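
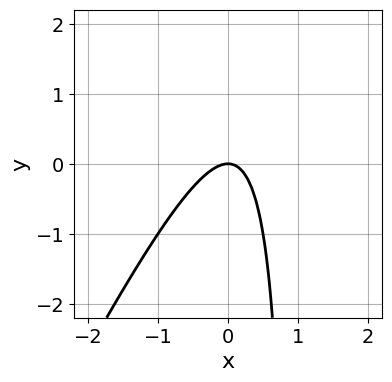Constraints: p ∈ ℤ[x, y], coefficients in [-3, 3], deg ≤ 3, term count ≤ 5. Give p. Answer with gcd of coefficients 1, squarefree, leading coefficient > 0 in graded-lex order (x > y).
1. Degree: no degree-1 curve has this shape, so deg p = 2.
2. Observable constraints: it meets the y-axis at y = 0 (among the integer gridlines); it crosses the x-axis at the gridline x = 0.
3. Solving for integer coefficients yields p as stated.

2*x^2 - x*y + y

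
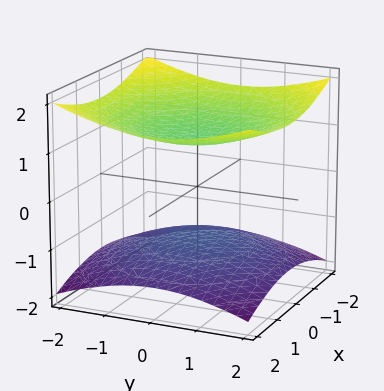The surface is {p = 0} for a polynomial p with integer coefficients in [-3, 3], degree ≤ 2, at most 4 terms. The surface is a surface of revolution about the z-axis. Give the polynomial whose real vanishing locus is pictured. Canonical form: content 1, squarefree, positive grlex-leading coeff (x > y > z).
x^2 + y^2 - 3*z^2 + 3

(a) I count 2 distinct pieces. They look like related sheets of one shape, so recover p as a whole.
(b) deg p = 2. The shape is more complex than any degree-1 surface.
(c) Symmetries: rotational symmetry about the z-axis ⇒ p depends on x, y only through x² + y².
(d) Observable constraints: it misses every integer gridline on the x-axis; no y-intercept at any integer in the box; the z-axis gridline crossings are at z ∈ {-1, 1}.
(e) Putting this together gives p.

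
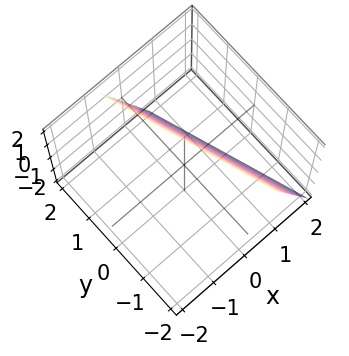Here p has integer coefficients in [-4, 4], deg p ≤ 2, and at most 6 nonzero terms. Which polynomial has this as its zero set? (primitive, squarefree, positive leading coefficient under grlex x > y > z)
3*x + y + z - 2

(a) Degree: the surface is flat (a plane), so deg p = 1.
(b) From the visible intercepts: one z-axis crossing is at z = 2; one y-axis crossing is at y = 2.
(c) Matching integer coefficients to the picture gives p.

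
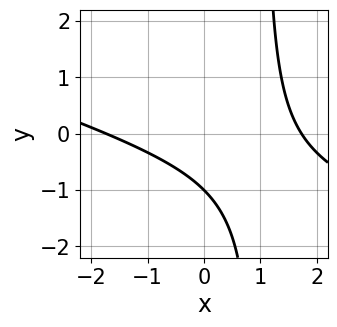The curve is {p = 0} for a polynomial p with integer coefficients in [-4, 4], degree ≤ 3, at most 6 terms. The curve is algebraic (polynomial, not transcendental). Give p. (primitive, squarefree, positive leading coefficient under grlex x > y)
First, degree: the shape is more complex than any degree-1 curve, so deg p = 2.
Then, observable constraints: it meets the y-axis at y = -1 (among the integer gridlines).
Finally, together with the visible shape, these determine p as stated.

x^2 + 3*x*y - 3*y - 3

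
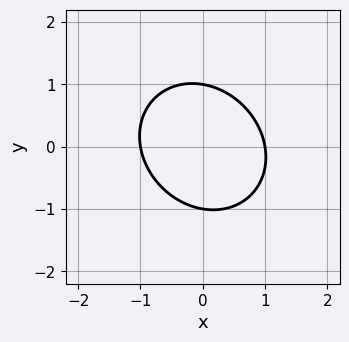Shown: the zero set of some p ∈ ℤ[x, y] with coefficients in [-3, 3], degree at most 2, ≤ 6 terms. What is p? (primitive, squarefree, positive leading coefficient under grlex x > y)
3*x^2 + x*y + 3*y^2 - 3

deg p = 2. The shape is more complex than any degree-1 curve.
Against the integer gridlines: among the integer gridlines, it crosses the x-axis at x ∈ {-1, 1}; among the integer gridlines, it crosses the y-axis at y ∈ {-1, 1}.
Assembling these constraints gives the stated polynomial.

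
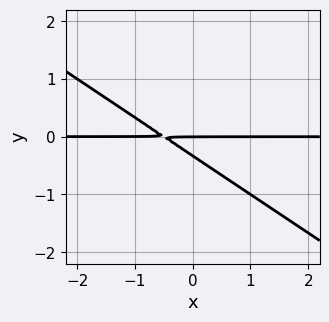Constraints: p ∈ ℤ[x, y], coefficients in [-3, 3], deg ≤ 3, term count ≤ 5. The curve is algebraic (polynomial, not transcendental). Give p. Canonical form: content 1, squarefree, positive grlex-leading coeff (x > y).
1. deg p = 2.
2. From the visible intercepts: the visible x-axis segment lies entirely on the curve; it crosses the y-axis at the gridline y = 0.
3. Assembling these constraints gives the stated polynomial.

2*x*y + 3*y^2 + y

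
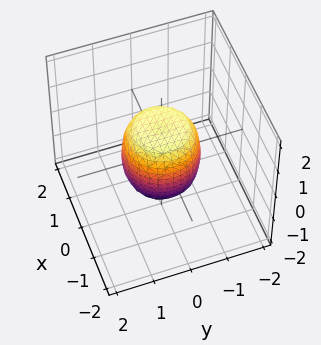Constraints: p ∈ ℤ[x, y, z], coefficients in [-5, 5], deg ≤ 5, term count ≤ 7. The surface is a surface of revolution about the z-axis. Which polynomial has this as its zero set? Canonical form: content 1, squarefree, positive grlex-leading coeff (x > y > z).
Degree: the shape is more complex than any degree-3 surface, so deg p = 4.
Symmetry: the surface is invariant under rotation about z: p = q(x² + y², z).
Reading off the gridlines: a circular section at z = 0 has radius exactly 1; among the integer gridlines, it crosses the y-axis at y ∈ {-1, 1}; the z-axis gridline crossings are at z ∈ {-1, 1}.
Together with the visible shape, these determine p as stated. Check: (-1, 0, 0) on the x-axis lies on the surface, and p(-1, 0, 0) = 0. ✓

2*x^4 + 4*x^2*y^2 + 2*y^4 - x^2 - y^2 + z^2 - 1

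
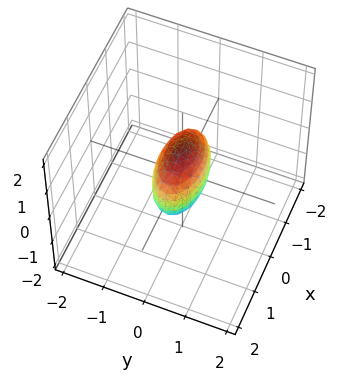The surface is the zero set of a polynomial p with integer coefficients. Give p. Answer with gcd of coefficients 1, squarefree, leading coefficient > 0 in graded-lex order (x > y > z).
x^2 + 3*y^2 + z^2 - 1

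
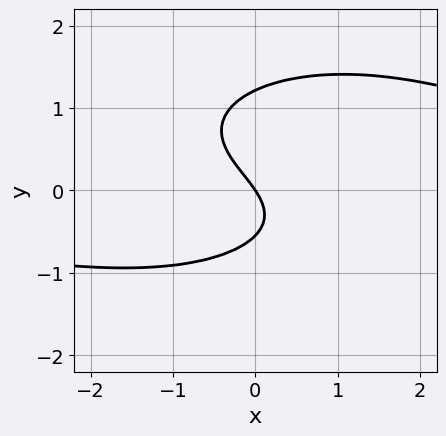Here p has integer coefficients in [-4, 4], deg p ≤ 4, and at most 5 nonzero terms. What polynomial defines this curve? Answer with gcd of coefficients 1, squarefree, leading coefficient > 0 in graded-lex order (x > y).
x^2*y + 3*y^3 - 2*y^2 - 3*x - 2*y

First, deg p = 3. The shape is more complex than any degree-2 curve.
Then, from the axis intercepts and sections: it meets the y-axis at y = 0 (among the integer gridlines); it meets the x-axis at x = 0 (among the integer gridlines).
Finally, the integer polynomial consistent with all of this is the stated p.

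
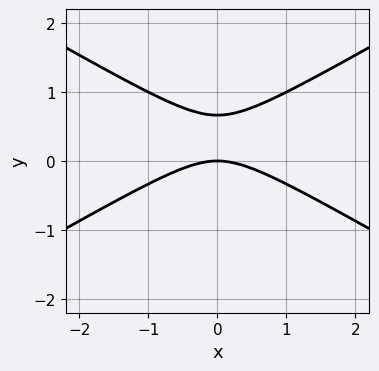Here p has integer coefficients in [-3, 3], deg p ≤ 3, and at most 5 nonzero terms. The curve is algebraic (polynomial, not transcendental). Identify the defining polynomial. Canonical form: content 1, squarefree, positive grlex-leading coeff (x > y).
First, degree: a generic line meets the curve in up to 2 points, so deg p = 2.
Then, symmetries: mirror symmetry x ↦ −x ⇒ only even powers of x.
Then, checking where it meets the axes: it crosses the x-axis at the gridline x = 0; one y-axis crossing is at y = 0.
Finally, fitting integer coefficients to these (and the overall shape) gives p.

x^2 - 3*y^2 + 2*y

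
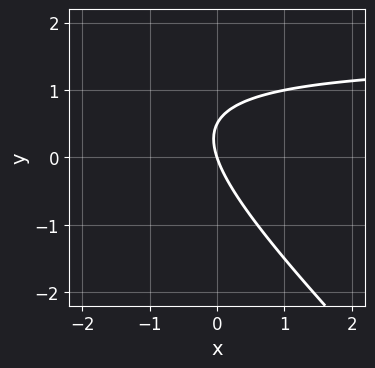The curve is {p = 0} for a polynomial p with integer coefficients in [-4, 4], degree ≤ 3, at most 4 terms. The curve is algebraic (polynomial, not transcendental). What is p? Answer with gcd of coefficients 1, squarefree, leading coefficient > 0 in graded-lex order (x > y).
Degree: no degree-1 curve has this shape, so deg p = 2.
Against the integer gridlines: one x-axis crossing is at x = 0; it meets the y-axis at y = 0 (among the integer gridlines).
These observations pin down the coefficients.

2*x*y + 2*y^2 - 3*x - y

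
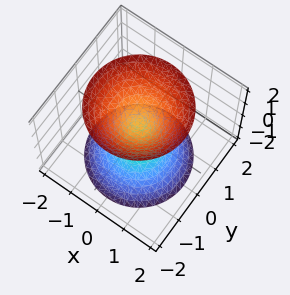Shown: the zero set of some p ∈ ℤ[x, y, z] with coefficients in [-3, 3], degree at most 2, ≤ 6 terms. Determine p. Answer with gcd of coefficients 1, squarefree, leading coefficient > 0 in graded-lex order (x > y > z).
3*x^2 + 3*y^2 - 2*z^2 + 1

First, I count 2 distinct pieces. They look like related sheets of one shape, so recover p as a whole.
Then, degree: the shape is more complex than any degree-1 surface, so deg p = 2.
Then, symmetries: rotational symmetry about the z-axis ⇒ p depends on x, y only through x² + y².
Then, observable constraints: the surface avoids every integer y-axis point in the box; it misses every integer gridline on the x-axis.
Finally, solving for integer coefficients yields p as stated.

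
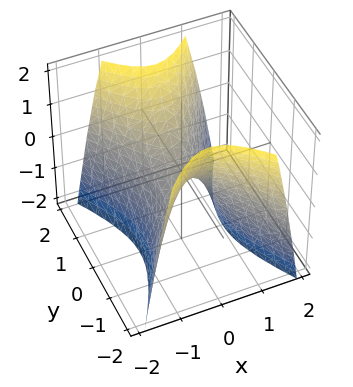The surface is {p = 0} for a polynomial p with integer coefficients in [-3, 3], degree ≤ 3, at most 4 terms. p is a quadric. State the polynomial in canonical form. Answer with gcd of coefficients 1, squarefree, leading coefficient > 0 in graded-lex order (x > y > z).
The degree is 2 — a hyperbolic paraboloid; a quadric.
Symmetries: it's symmetric under x → −x, forcing even powers of x; mirror symmetry y ↦ −y ⇒ only even powers of y.
Checking where it meets the axes: it crosses the x-axis at the gridline x = 0; it crosses the y-axis at the gridline y = 0; it meets the z-axis at z = 0 (among the integer gridlines).
Assembling these constraints gives the stated polynomial.

2*x^2 - y^2 + z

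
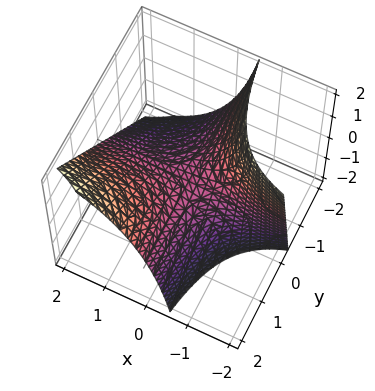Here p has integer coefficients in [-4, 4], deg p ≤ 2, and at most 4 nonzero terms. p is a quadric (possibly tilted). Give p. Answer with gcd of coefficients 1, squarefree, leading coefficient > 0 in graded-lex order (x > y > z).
1. Degree: the shape is more complex than any degree-1 surface, so deg p = 2.
2. Reading off the gridlines: every point of the x-axis in the box is on the surface; one z-axis crossing is at z = 0; the visible y-axis segment lies entirely on the surface.
3. Fitting integer coefficients to these (and the overall shape) gives p.

4*x*y - 2*x*z - 3*z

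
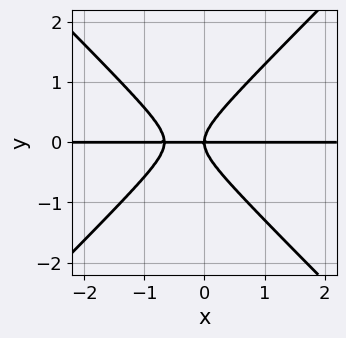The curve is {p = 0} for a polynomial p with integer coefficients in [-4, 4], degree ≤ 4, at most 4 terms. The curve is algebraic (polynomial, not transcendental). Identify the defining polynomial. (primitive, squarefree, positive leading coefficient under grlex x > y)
First, deg p = 3.
Then, from the axis intercepts and sections: every point of the x-axis in the box is on the curve; it crosses the y-axis at the gridline y = 0.
Finally, these observations pin down the coefficients.

3*x^2*y - 3*y^3 + 2*x*y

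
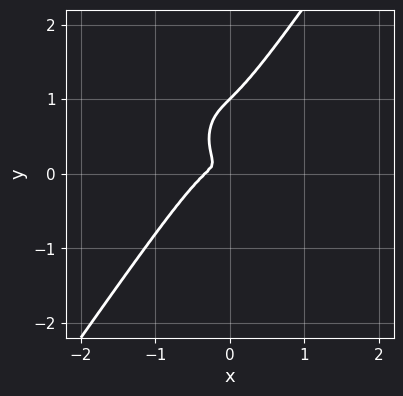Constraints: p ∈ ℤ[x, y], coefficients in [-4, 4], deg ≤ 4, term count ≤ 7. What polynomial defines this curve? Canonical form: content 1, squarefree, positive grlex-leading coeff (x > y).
The degree is 3 — no degree-2 curve has this shape.
Reading off the gridlines: it crosses the y-axis at the gridline y = 1.
Fitting integer coefficients to these (and the overall shape) gives p.

3*x^3 - y^3 + x^2 + x*y + y^2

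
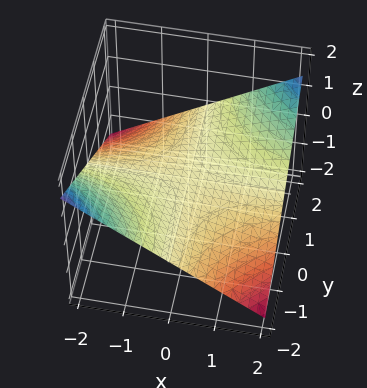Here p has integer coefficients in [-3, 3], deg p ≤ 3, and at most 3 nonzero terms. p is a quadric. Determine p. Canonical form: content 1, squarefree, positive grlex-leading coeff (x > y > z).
deg p = 2.
From the visible intercepts: every point of the y-axis in the box is on the surface; every point of the x-axis in the box is on the surface; it crosses the z-axis at the gridline z = 0.
Fitting integer coefficients to these (and the overall shape) gives p.

x*y - 3*z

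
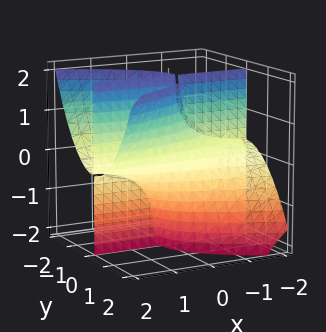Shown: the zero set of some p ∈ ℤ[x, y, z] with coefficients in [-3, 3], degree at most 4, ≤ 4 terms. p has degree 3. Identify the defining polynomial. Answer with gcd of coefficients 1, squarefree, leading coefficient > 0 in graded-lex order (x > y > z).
2*x*y*z - 2*y^3 + y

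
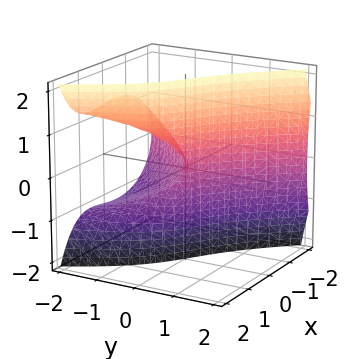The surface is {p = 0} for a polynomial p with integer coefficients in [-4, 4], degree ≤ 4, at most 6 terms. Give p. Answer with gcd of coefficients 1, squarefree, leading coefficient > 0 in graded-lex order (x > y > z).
2*x^3 - x*y^2 + 2*x*z^2 + 3*y*z^2 + 2*y^2

1. Degree: the shape is more complex than any degree-2 surface, so deg p = 3.
2. Observable constraints: it meets the y-axis at y = 0 (among the integer gridlines); every point of the z-axis in the box is on the surface; it meets the x-axis at x = 0 (among the integer gridlines).
3. Together with the visible shape, these determine p as stated.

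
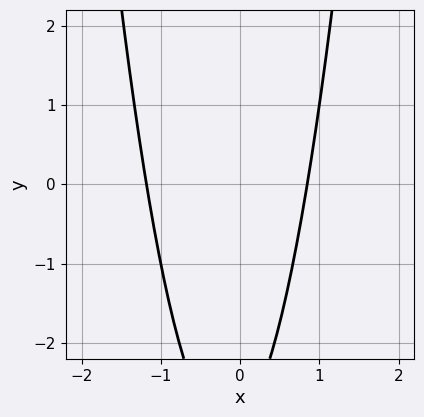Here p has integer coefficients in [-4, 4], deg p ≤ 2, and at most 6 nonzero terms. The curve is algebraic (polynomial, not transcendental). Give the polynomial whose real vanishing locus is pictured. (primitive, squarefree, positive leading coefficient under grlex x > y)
3*x^2 + x - y - 3

(a) Degree: no degree-1 curve has this shape, so deg p = 2.
(b) Observable constraints: no y-intercept at any integer in the box.
(c) Putting this together gives p.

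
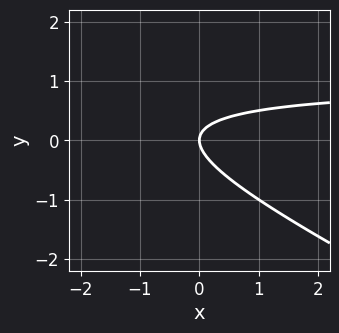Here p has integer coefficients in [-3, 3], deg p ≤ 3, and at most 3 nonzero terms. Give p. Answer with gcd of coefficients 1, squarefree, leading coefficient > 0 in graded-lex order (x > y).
(a) Degree: no degree-1 curve has this shape, so deg p = 2.
(b) Reading off the gridlines: one y-axis crossing is at y = 0; it crosses the x-axis at the gridline x = 0.
(c) These observations pin down the coefficients.

x*y + 2*y^2 - x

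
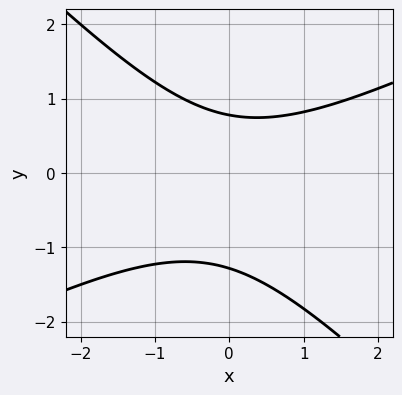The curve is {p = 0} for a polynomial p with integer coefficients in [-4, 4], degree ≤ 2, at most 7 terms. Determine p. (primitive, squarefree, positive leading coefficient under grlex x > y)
(a) The degree is 2 — a generic line meets the curve in up to 2 points.
(b) Observable constraints: it misses every integer gridline on the x-axis.
(c) These observations pin down the coefficients.

x^2 - x*y - 2*y^2 - y + 2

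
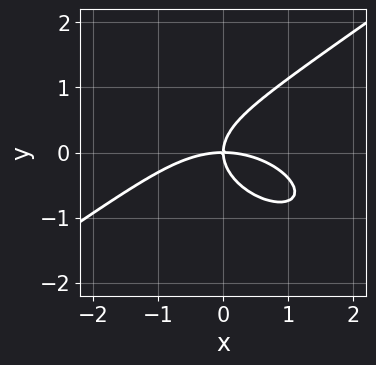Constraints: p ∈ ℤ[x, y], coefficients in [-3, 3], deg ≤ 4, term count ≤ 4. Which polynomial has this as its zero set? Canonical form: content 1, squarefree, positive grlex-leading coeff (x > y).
1. deg p = 3.
2. Checking where it meets the axes: it meets the x-axis at x = 0 (among the integer gridlines); it crosses the y-axis at the gridline y = 0.
3. Matching integer coefficients to the picture gives p.

x^3 - 3*y^3 + 3*x*y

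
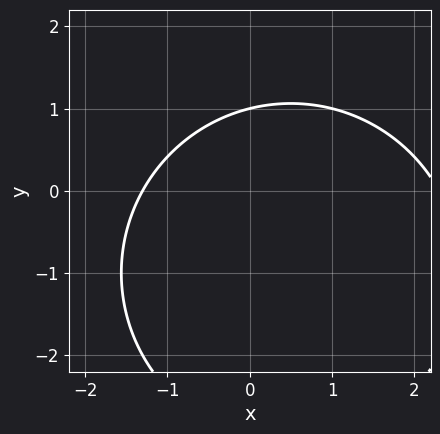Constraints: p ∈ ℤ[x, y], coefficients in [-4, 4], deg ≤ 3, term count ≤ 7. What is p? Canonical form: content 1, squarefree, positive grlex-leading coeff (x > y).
x^2 + y^2 - x + 2*y - 3

1. Degree: no degree-1 curve has this shape, so deg p = 2.
2. Against the integer gridlines: it crosses the y-axis at the gridline y = 1.
3. Fitting integer coefficients to these (and the overall shape) gives p.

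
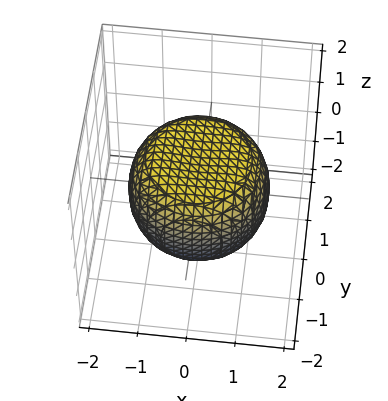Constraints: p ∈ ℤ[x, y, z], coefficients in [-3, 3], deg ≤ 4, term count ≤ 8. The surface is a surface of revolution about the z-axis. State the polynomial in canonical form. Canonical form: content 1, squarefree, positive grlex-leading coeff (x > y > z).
x^4 + 2*x^2*y^2 + y^4 - x^2 - y^2 + 2*z^2 - 2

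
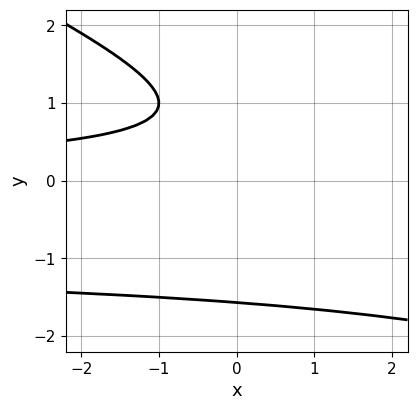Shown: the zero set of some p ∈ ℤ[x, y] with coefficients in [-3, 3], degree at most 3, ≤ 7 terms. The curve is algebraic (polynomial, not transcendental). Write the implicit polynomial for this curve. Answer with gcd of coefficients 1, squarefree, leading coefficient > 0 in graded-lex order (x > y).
First, deg p = 3.
Then, checking where it meets the axes: the curve avoids every integer x-axis point in the box.
Finally, these observations pin down the coefficients.

x*y^2 + 2*y^3 + x*y - 3*y + 3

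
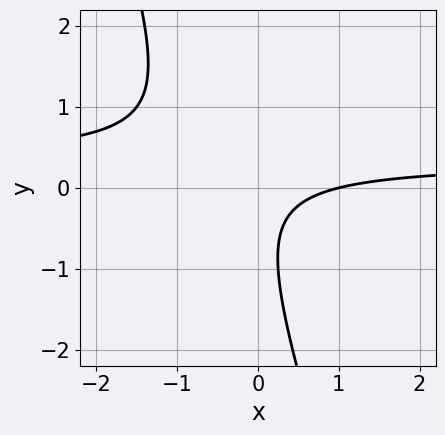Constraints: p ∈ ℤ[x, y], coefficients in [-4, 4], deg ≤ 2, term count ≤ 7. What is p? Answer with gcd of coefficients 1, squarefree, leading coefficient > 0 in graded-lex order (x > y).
3*x*y + y^2 - x + y + 1

1. Degree: the shape is more complex than any degree-1 curve, so deg p = 2.
2. Against the integer gridlines: the curve avoids every integer y-axis point in the box; it crosses the x-axis at the gridline x = 1.
3. Together with the visible shape, these determine p as stated.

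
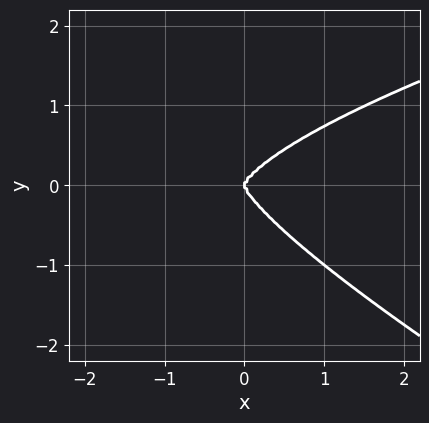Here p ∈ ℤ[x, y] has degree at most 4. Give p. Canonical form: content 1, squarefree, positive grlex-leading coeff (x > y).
x*y^3 + 2*y^4 - x^3

The degree is 4 — no degree-3 curve has this shape.
Observable constraints: it meets the y-axis at y = 0 (among the integer gridlines); it crosses the x-axis at the gridline x = 0.
Putting this together gives p.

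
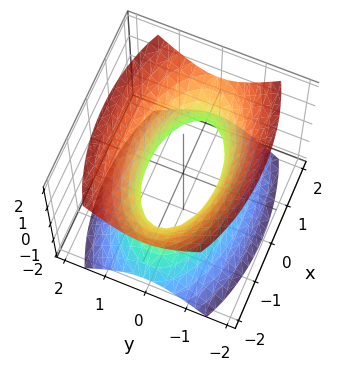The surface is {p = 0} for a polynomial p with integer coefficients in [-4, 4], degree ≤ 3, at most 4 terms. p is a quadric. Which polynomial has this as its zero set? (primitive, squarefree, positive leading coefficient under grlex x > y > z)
The degree is 2 — an hourglass — one-sheet hyperboloid; a quadric.
Symmetries: the z ↦ −z reflection is a symmetry, so z appears only in even powers; the x ↦ −x reflection is a symmetry, so x appears only in even powers; the y ↦ −y reflection is a symmetry, so y appears only in even powers.
Checking where it meets the axes: no z-intercept at any integer in the box.
Together with the visible shape, these determine p as stated.

x^2 + 3*y^2 - 2*z^2 - 2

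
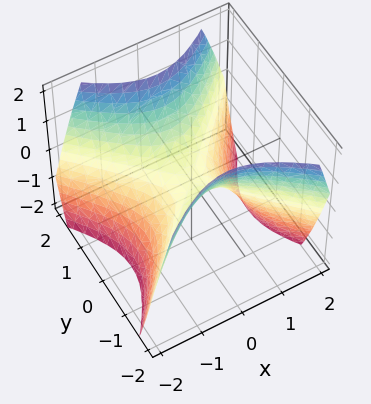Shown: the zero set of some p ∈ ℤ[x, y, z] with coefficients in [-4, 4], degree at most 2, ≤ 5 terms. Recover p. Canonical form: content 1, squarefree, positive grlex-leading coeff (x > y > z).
x^2 - y^2 + z

1. The degree is 2 — a saddle surface; a quadric.
2. Symmetries: the y ↦ −y reflection is a symmetry, so y appears only in even powers; the x ↦ −x reflection is a symmetry, so x appears only in even powers.
3. Checking where it meets the axes: it meets the y-axis at y = 0 (among the integer gridlines); it meets the z-axis at z = 0 (among the integer gridlines).
4. Solving for integer coefficients yields p as stated.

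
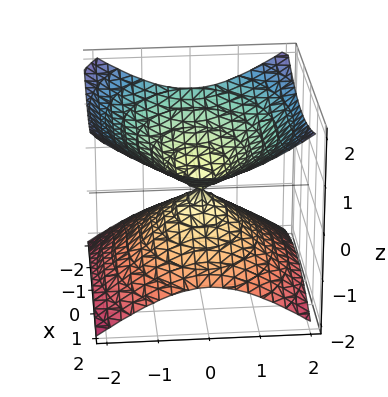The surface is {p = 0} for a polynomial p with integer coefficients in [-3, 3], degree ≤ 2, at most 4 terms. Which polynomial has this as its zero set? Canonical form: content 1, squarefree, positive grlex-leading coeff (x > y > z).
x^2 + 2*y^2 - 3*z^2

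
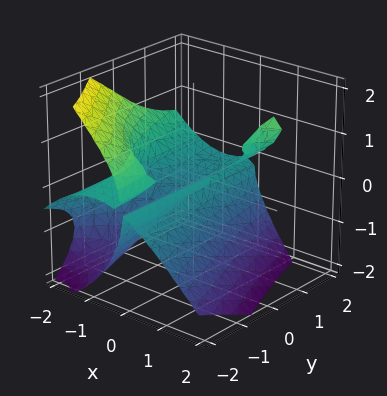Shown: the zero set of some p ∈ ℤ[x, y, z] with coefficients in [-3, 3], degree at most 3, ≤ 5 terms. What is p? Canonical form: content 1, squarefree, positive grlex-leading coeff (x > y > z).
2*x^3 - 3*x*y*z + 2*z^3 + 3*x^2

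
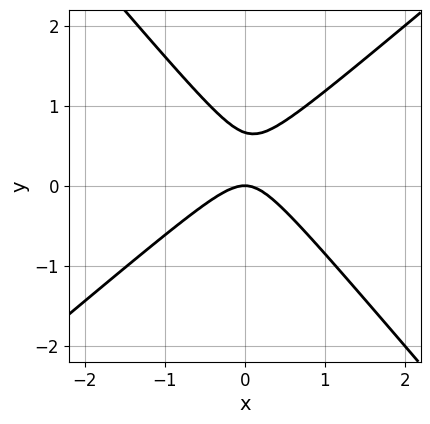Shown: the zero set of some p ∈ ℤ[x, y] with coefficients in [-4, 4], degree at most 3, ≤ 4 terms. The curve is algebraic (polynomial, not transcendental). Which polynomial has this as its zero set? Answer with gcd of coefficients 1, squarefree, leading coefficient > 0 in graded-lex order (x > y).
3*x^2 - x*y - 3*y^2 + 2*y

1. The degree is 2 — a generic line meets the curve in up to 2 points.
2. Observable constraints: it crosses the y-axis at the gridline y = 0; one x-axis crossing is at x = 0.
3. Putting this together gives p.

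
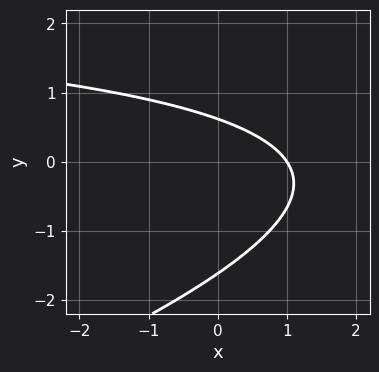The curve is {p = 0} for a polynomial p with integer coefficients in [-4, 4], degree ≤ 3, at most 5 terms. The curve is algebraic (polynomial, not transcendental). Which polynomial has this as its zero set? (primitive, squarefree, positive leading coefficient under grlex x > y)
x*y - 3*y^2 - 3*x - 3*y + 3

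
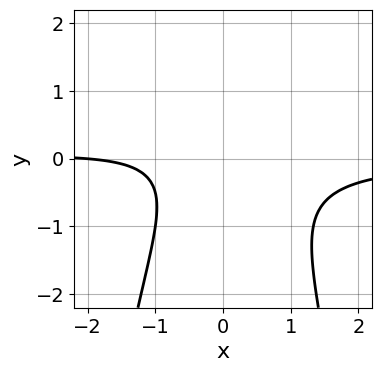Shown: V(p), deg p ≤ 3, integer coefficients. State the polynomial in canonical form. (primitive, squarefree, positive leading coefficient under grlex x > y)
(a) Degree: no degree-2 curve has this shape, so deg p = 3.
(b) Reading off the gridlines: it misses every integer gridline on the y-axis; it meets the x-axis at x = -2 (among the integer gridlines).
(c) Matching integer coefficients to the picture gives p.

3*x^2*y + 2*y^2 + x + 2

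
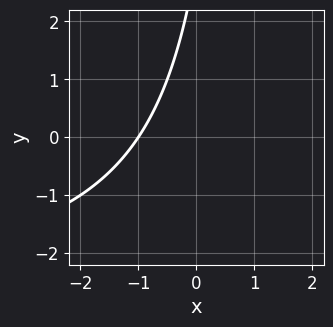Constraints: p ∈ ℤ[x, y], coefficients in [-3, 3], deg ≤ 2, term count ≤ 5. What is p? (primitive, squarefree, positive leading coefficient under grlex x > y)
First, degree: the shape is more complex than any degree-1 curve, so deg p = 2.
Then, against the integer gridlines: it crosses the x-axis at the gridline x = -1; no y-intercept at any integer in the box.
Finally, solving for integer coefficients yields p as stated.

x*y + 3*x - y + 3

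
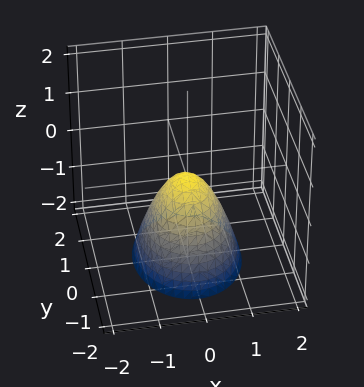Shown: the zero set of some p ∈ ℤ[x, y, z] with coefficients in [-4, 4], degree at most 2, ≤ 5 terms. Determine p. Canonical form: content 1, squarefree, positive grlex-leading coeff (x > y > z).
Degree: a paraboloid; a quadric, so deg p = 2.
Symmetries: it's symmetric under x → −x, forcing even powers of x; the y ↦ −y reflection is a symmetry, so y appears only in even powers.
From the visible intercepts: it meets the y-axis at y = 0 (among the integer gridlines); it crosses the x-axis at the gridline x = 0; it crosses the z-axis at the gridline z = 0.
Assembling these constraints gives the stated polynomial.

3*x^2 + 2*y^2 + 2*z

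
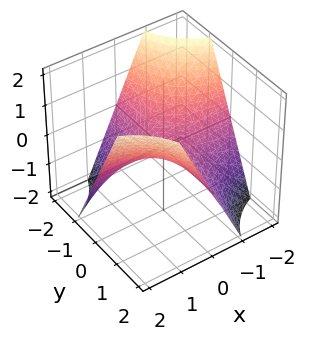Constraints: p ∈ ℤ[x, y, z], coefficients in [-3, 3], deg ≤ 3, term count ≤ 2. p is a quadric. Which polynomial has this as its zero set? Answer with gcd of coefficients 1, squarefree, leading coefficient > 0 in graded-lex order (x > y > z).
x*y - z

(a) deg p = 2.
(b) From the axis intercepts and sections: one z-axis crossing is at z = 0; the visible x-axis segment lies entirely on the surface; every point of the y-axis in the box is on the surface.
(c) These observations pin down the coefficients.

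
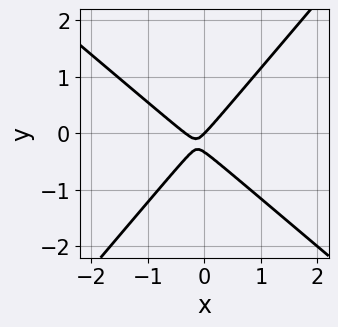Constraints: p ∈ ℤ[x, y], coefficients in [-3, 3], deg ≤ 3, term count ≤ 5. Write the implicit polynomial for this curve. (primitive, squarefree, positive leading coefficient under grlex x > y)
1. deg p = 2.
2. Reading off the gridlines: it crosses the y-axis at the gridline y = 0; it crosses the x-axis at the gridline x = 0.
3. These observations pin down the coefficients.

3*x^2 + x*y - 3*y^2 + x - y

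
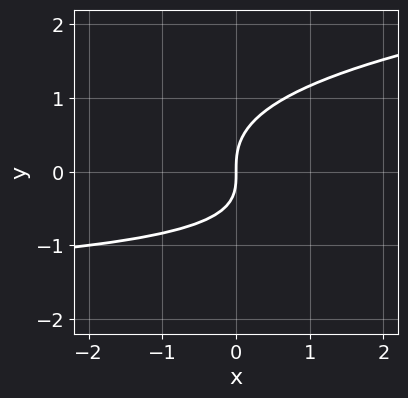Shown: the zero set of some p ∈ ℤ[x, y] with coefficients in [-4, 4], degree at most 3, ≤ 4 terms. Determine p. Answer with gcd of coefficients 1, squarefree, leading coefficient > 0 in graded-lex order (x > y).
1. Degree: the shape is more complex than any degree-2 curve, so deg p = 3.
2. Against the integer gridlines: it crosses the y-axis at the gridline y = 0; it meets the x-axis at x = 0 (among the integer gridlines).
3. Matching integer coefficients to the picture gives p.

2*y^3 - x*y - 2*x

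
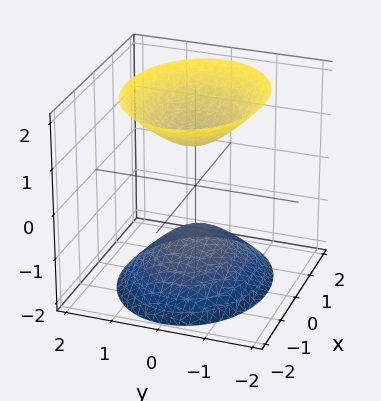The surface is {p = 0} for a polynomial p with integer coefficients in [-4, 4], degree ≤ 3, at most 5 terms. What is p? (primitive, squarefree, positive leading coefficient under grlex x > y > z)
The picture has 2 separate pieces.
The degree is 2 — two separate bowl-shaped sheets opening away from each other; a quadric.
Symmetries: it's symmetric under y → −y, forcing even powers of y; the x ↦ −x reflection is a symmetry, so x appears only in even powers; mirror symmetry z ↦ −z ⇒ only even powers of z.
Checking where it meets the axes: the surface avoids every integer x-axis point in the box; no y-intercept at any integer in the box.
Solving for integer coefficients yields p as stated.

2*x^2 + 3*y^2 - 2*z^2 + 2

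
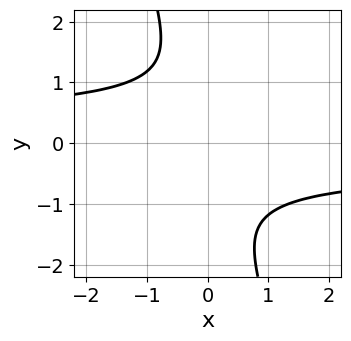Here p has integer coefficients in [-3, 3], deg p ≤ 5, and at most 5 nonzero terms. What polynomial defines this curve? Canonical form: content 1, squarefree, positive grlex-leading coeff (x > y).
3*x*y^3 + y^4 + 3

First, the degree is 4 — no degree-3 curve has this shape.
Then, from the axis intercepts and sections: no x-intercept at any integer in the box; no y-intercept at any integer in the box.
Finally, together with the visible shape, these determine p as stated.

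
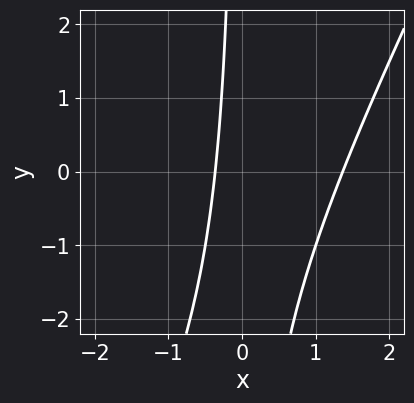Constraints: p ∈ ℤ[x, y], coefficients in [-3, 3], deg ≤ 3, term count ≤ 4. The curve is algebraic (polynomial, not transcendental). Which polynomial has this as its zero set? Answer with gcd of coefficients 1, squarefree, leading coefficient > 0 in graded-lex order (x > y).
1. deg p = 2.
2. Reading off the gridlines: the curve avoids every integer y-axis point in the box.
3. Putting this together gives p.

2*x^2 - x*y - 2*x - 1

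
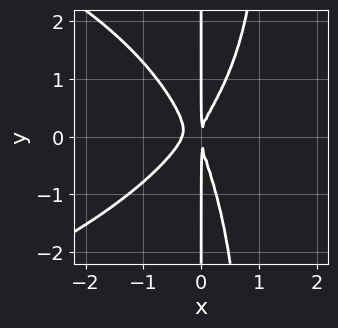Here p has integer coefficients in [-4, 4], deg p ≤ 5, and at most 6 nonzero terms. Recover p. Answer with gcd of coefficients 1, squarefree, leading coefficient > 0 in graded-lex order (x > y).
1. deg p = 4. A generic line meets the curve in up to 4 points.
2. Checking where it meets the axes: every point of the y-axis in the box is on the curve.
3. Matching integer coefficients to the picture gives p.

x^2*y^2 + 3*x^3 - x^2*y - x*y^2 + x^2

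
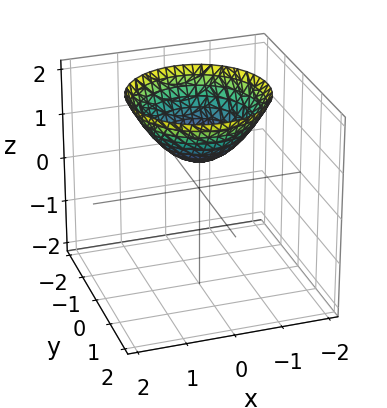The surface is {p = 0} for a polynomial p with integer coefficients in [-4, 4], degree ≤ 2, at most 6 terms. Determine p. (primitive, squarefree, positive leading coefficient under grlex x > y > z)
First, deg p = 2. The shape is more complex than any degree-1 surface.
Next, symmetries: rotational symmetry about the z-axis ⇒ p depends on x, y only through x² + y².
Next, reading off the gridlines: a circular section at z = 1 has radius between 0 and 1; it misses every integer gridline on the x-axis; it misses every integer gridline on the y-axis.
Finally, fitting integer coefficients to these (and the overall shape) gives p.

2*x^2 + 2*y^2 - 3*z + 2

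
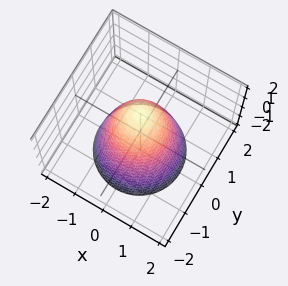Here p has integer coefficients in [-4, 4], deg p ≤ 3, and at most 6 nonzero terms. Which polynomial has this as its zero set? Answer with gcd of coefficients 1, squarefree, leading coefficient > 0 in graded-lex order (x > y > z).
2*x^2 + 2*y^2 + z - 2

First, deg p = 2.
Then, symmetries: rotational symmetry about the z-axis ⇒ p depends on x, y only through x² + y².
Next, against the integer gridlines: the y-axis gridline crossings are at y ∈ {-1, 1}; a circular section at z = 0 has radius exactly 1.
Finally, assembling these constraints gives the stated polynomial.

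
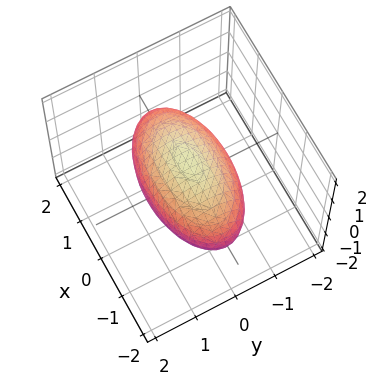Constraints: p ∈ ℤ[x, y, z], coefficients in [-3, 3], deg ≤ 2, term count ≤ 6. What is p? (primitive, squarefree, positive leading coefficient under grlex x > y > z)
1. deg p = 2. A closed, bounded, convex surface; a quadric.
2. Symmetries: it's symmetric under x → −x, forcing even powers of x; the y ↦ −y reflection is a symmetry, so y appears only in even powers; it's symmetric under z → −z, forcing even powers of z.
3. Reading off the gridlines: among the integer gridlines, it crosses the y-axis at y ∈ {-1, 1}; among the integer gridlines, it crosses the z-axis at z ∈ {-1, 1}.
4. These observations pin down the coefficients.

x^2 + 3*y^2 + 3*z^2 - 3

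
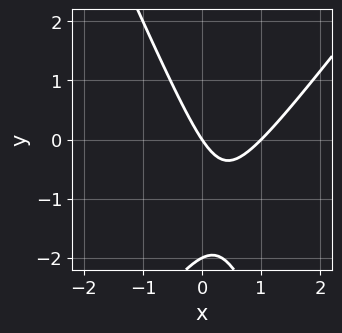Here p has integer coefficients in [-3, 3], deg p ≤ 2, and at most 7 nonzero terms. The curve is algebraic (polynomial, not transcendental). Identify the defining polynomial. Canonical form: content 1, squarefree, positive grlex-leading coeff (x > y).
3*x^2 - x*y - y^2 - 3*x - 2*y

(a) deg p = 2. The shape is more complex than any degree-1 curve.
(b) From the axis intercepts and sections: among the integer gridlines, it crosses the y-axis at y ∈ {-2, 0}; among the integer gridlines, it crosses the x-axis at x ∈ {0, 1}.
(c) Fitting integer coefficients to these (and the overall shape) gives p.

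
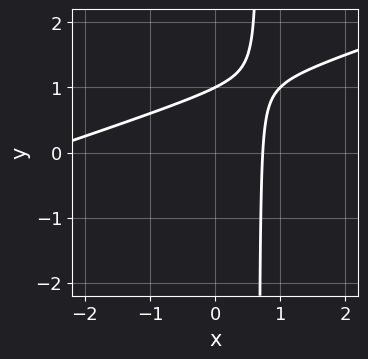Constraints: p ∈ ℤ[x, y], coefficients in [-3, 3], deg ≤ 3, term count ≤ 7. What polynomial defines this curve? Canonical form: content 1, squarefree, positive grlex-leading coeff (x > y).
First, the degree is 2 — no degree-1 curve has this shape.
Then, checking where it meets the axes: it meets the y-axis at y = 1 (among the integer gridlines).
Finally, fitting integer coefficients to these (and the overall shape) gives p.

x^2 - 3*x*y + 2*x + 2*y - 2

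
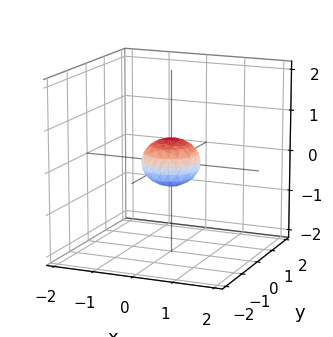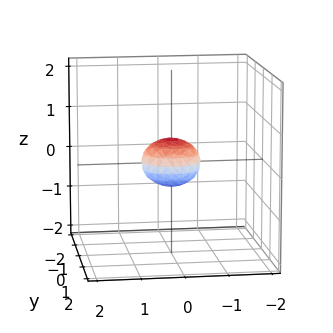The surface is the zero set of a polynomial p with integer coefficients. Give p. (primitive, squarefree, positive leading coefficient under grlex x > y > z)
1. deg p = 2. A generic line meets the surface in up to 2 points.
2. Symmetries: rotational symmetry about the z-axis ⇒ p depends on x, y only through x² + y².
3. Checking where it meets the axes: a circular section at z = 0 has radius between 0 and 1.
4. The integer polynomial consistent with all of this is the stated p.

2*x^2 + 2*y^2 + 3*z^2 - 1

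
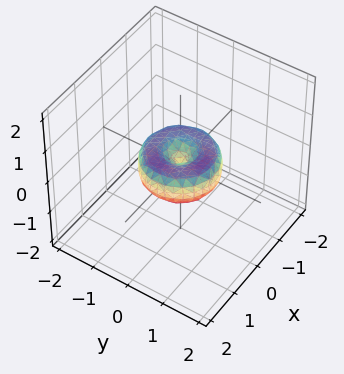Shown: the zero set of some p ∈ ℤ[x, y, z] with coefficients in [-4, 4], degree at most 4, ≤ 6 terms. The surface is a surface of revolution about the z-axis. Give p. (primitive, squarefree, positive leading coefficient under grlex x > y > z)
(a) deg p = 4. A generic line meets the surface in up to 4 points.
(b) Symmetry: the surface is invariant under rotation about z: p = q(x² + y², z).
(c) Checking where it meets the axes: among the integer gridlines, it crosses the x-axis at x ∈ {-1, 0, 1}; the y-axis gridline crossings are at y ∈ {-1, 0, 1}; a circular section at z = 0 has radius exactly 1.
(d) Assembling these constraints gives the stated polynomial.

x^4 + 2*x^2*y^2 + y^4 - x^2 - y^2 + z^2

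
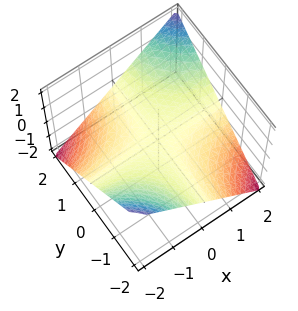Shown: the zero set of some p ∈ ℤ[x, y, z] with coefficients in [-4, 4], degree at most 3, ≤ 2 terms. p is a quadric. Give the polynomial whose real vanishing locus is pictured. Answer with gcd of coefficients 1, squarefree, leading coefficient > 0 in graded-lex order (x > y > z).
x*y - 2*z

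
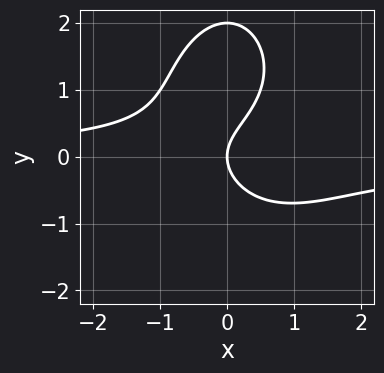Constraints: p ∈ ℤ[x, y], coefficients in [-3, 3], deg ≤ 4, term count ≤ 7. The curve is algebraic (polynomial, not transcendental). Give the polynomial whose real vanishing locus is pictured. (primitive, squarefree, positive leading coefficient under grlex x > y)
First, degree: the shape is more complex than any degree-2 curve, so deg p = 3.
Next, from the axis intercepts and sections: among the integer gridlines, it crosses the y-axis at y ∈ {0, 2}; it crosses the x-axis at the gridline x = 0.
Finally, the integer polynomial consistent with all of this is the stated p.

2*x^2*y + y^3 - x*y - 2*y^2 + 2*x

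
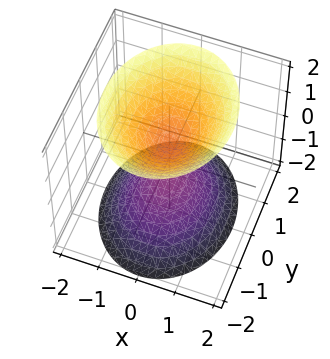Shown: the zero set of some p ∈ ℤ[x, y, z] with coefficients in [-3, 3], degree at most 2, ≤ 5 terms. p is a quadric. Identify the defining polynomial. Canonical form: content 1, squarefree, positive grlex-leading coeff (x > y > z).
3*x^2 + 2*y^2 - 2*z^2 + 1

First, I count 2 distinct pieces. Treating them together as one polynomial.
Next, degree: two separate bowl-shaped sheets opening away from each other; a quadric, so deg p = 2.
Then, symmetries: it's symmetric under x → −x, forcing even powers of x; mirror symmetry z ↦ −z ⇒ only even powers of z; mirror symmetry y ↦ −y ⇒ only even powers of y.
Next, reading off the gridlines: the surface avoids every integer y-axis point in the box; no x-intercept at any integer in the box.
Finally, assembling these constraints gives the stated polynomial.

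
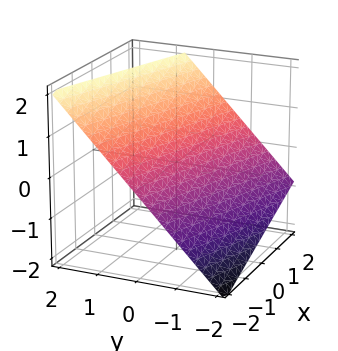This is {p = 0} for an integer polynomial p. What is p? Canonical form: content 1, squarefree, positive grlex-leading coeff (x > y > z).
x + 3*y - 3*z + 2

deg p = 1. The surface is flat (a plane).
Reading off the gridlines: one x-axis crossing is at x = -2.
The integer polynomial consistent with all of this is the stated p.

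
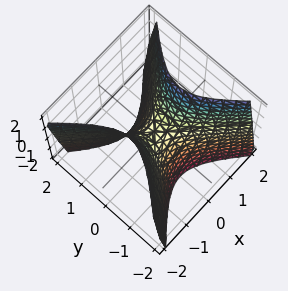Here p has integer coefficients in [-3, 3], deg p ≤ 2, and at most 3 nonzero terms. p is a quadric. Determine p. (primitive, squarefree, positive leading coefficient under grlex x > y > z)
2*x^2 - 2*y^2 - z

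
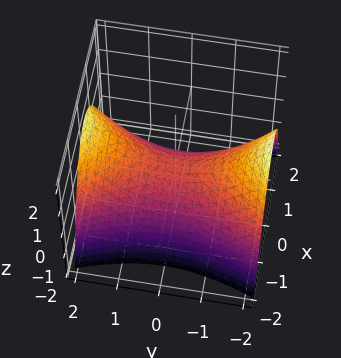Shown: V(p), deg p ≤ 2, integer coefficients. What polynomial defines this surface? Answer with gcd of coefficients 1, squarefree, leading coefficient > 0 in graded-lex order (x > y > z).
1. deg p = 2. A saddle surface; a quadric.
2. Symmetries: mirror symmetry y ↦ −y ⇒ only even powers of y; mirror symmetry x ↦ −x ⇒ only even powers of x.
3. From the axis intercepts and sections: one y-axis crossing is at y = 0; it meets the z-axis at z = 0 (among the integer gridlines); it crosses the x-axis at the gridline x = 0.
4. The integer polynomial consistent with all of this is the stated p.

3*x^2 - y^2 + 3*z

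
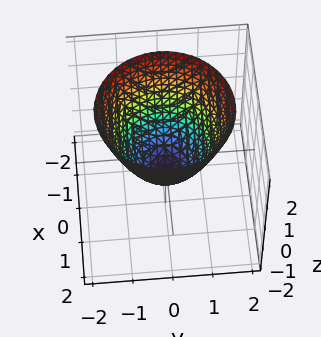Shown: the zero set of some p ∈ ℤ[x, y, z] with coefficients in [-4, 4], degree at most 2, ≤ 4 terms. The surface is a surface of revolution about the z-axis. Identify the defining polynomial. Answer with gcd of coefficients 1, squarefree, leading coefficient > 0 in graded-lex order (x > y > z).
3*x^2 + 3*y^2 - 3*z - 2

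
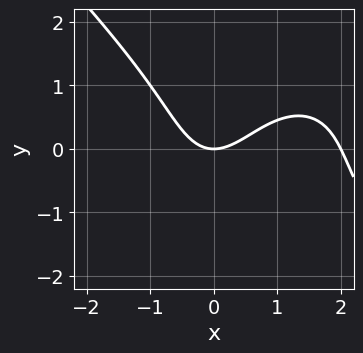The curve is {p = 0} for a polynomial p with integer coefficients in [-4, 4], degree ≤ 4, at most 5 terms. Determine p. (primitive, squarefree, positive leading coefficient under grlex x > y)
x^3 + y^3 - 2*x^2 + 2*y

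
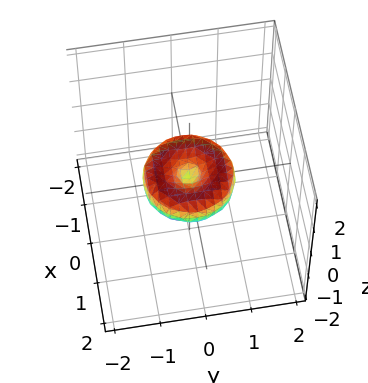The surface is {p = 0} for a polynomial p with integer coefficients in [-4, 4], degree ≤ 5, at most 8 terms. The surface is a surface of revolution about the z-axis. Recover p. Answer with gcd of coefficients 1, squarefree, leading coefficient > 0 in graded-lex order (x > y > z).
2*x^4 + 4*x^2*y^2 + 2*y^4 - 2*x^2 - 2*y^2 + 3*z^2

(a) Degree: a generic line meets the surface in up to 4 points, so deg p = 4.
(b) Symmetry: every cross-section ⟂ z is a circle, so x, y appear only via x² + y².
(c) Against the integer gridlines: a circular section at z = 0 has radius exactly 1; among the integer gridlines, it crosses the x-axis at x ∈ {-1, 0, 1}; the y-axis gridline crossings are at y ∈ {-1, 0, 1}.
(d) Putting this together gives p.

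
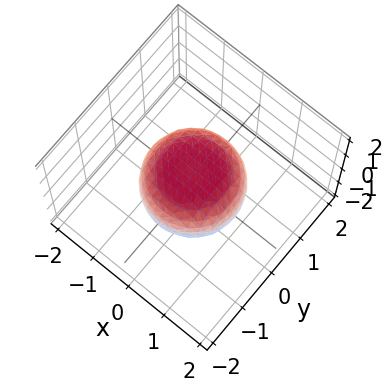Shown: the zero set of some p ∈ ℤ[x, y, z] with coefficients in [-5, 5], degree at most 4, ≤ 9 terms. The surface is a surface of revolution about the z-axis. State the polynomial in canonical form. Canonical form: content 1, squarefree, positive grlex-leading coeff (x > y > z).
2*x^4 + 4*x^2*y^2 + 2*y^4 - x^2 - y^2 + 3*z^2 - 2

The degree is 4 — no degree-3 surface has this shape.
Symmetry: the z-axis is an axis of rotation, so x and y enter only as x² + y².
Reading off the gridlines: a circular section at z = 0 has radius between 1 and 2.
The integer polynomial consistent with all of this is the stated p.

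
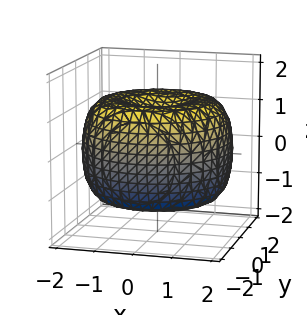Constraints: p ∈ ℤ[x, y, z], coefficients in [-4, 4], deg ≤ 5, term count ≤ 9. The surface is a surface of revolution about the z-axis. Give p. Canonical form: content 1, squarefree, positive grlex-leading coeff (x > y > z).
Degree: a generic line meets the surface in up to 4 points, so deg p = 4.
Symmetries: every cross-section ⟂ z is a circle, so x, y appear only via x² + y².
Checking where it meets the axes: a circular section at z = 1 has radius between 1 and 2; the z-axis gridline crossings are at z ∈ {-1, 1}.
Matching integer coefficients to the picture gives p.

x^4 + 2*x^2*y^2 + y^4 - 3*x^2 - 3*y^2 + 3*z^2 - 3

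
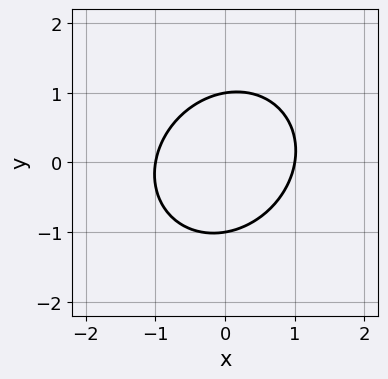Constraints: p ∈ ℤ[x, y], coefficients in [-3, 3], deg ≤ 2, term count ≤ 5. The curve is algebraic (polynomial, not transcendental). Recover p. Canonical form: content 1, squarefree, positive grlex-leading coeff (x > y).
3*x^2 - x*y + 3*y^2 - 3

Degree: a generic line meets the curve in up to 2 points, so deg p = 2.
Checking where it meets the axes: the y-axis gridline crossings are at y ∈ {-1, 1}; the x-axis gridline crossings are at x ∈ {-1, 1}.
These observations pin down the coefficients.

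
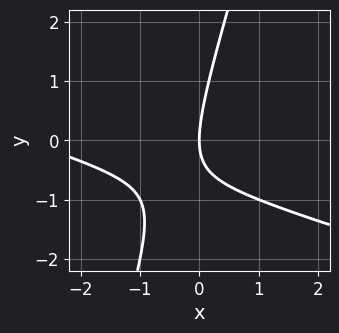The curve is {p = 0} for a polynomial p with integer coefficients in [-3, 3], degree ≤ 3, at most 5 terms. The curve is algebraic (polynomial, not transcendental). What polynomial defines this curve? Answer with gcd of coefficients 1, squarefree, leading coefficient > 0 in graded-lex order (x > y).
First, the degree is 2 — the shape is more complex than any degree-1 curve.
Then, from the axis intercepts and sections: it meets the x-axis at x = 0 (among the integer gridlines); it meets the y-axis at y = 0 (among the integer gridlines).
Finally, fitting integer coefficients to these (and the overall shape) gives p.

x^2 + 3*x*y - y^2 + 3*x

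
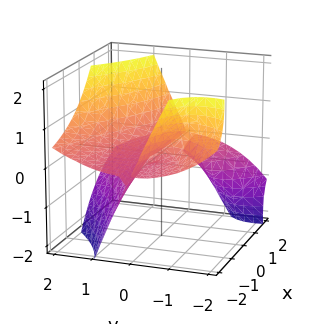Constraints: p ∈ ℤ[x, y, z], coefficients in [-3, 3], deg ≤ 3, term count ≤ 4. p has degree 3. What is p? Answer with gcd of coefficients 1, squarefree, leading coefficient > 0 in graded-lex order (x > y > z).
1. I count 3 distinct pieces. Treating them together as one polynomial.
2. deg p = 3. The shape is more complex than any degree-2 surface.
3. Checking where it meets the axes: it crosses the y-axis at the gridline y = 0; the visible x-axis segment lies entirely on the surface; one z-axis crossing is at z = 0.
4. Assembling these constraints gives the stated polynomial.

3*x*y*z + y^3 - 3*z^2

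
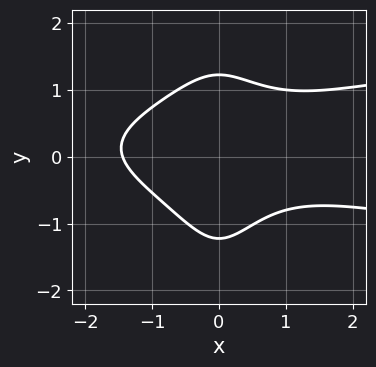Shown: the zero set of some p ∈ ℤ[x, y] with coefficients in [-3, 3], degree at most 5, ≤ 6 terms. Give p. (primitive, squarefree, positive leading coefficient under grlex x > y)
3*x^2*y^2 - x^3 - x^2*y + 2*y^2 - 3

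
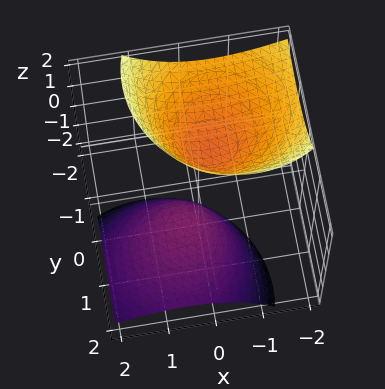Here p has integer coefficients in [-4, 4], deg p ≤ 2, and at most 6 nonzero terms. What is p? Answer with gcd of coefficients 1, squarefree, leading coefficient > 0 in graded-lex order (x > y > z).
2*x^2 + 2*x*z + 2*y^2 + 3*y*z - z^2 + 1

1. The picture has 2 separate pieces.
2. Degree: no degree-1 surface has this shape, so deg p = 2.
3. From the axis intercepts and sections: it misses every integer gridline on the y-axis; the surface avoids every integer x-axis point in the box; the z-axis gridline crossings are at z ∈ {-1, 1}.
4. These observations pin down the coefficients.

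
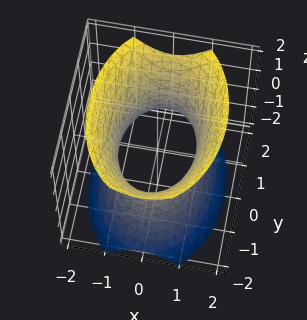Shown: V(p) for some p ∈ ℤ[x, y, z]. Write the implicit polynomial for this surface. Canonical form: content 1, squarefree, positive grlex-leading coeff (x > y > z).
2*x^2 + y^2 - z^2 - 2

deg p = 2. An hourglass — one-sheet hyperboloid; a quadric.
Symmetries: it's symmetric under y → −y, forcing even powers of y; the x ↦ −x reflection is a symmetry, so x appears only in even powers; mirror symmetry z ↦ −z ⇒ only even powers of z.
Against the integer gridlines: the x-axis gridline crossings are at x ∈ {-1, 1}; it misses every integer gridline on the z-axis.
Assembling these constraints gives the stated polynomial.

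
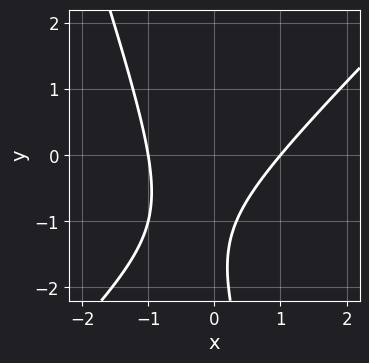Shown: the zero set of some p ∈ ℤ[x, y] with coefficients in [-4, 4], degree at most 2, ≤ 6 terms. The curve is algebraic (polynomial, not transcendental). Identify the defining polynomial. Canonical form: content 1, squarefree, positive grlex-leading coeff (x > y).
3*x^2 - 2*x*y - y^2 - 3*y - 3

First, deg p = 2.
Then, observable constraints: it misses every integer gridline on the y-axis; among the integer gridlines, it crosses the x-axis at x ∈ {-1, 1}.
Finally, matching integer coefficients to the picture gives p.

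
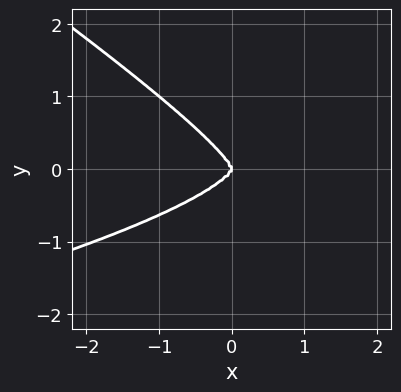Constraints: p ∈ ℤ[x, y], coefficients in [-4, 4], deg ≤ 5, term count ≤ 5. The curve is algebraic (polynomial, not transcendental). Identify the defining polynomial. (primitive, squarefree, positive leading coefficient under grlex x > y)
First, degree: a generic line meets the curve in up to 4 points, so deg p = 4.
Then, from the axis intercepts and sections: one x-axis crossing is at x = 0; it meets the y-axis at y = 0 (among the integer gridlines).
Finally, these observations pin down the coefficients.

2*x*y^3 + 3*y^4 + x^3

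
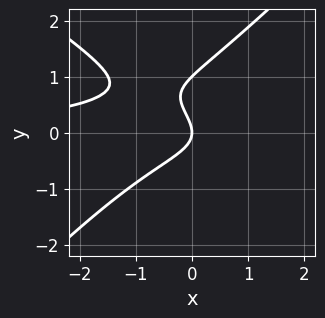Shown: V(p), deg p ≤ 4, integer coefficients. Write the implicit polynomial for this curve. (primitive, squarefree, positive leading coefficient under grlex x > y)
deg p = 3. A generic line meets the curve in up to 3 points.
Checking where it meets the axes: the y-axis gridline crossings are at y ∈ {0, 1}; it meets the x-axis at x = 0 (among the integer gridlines).
Fitting integer coefficients to these (and the overall shape) gives p.

2*x^2*y + x*y^2 - 3*y^3 + 3*y^2 + 2*x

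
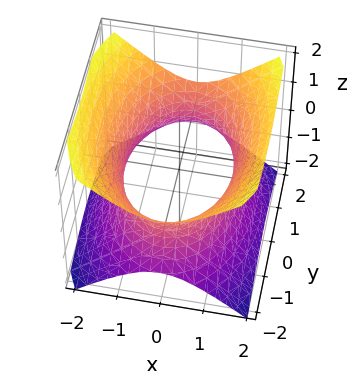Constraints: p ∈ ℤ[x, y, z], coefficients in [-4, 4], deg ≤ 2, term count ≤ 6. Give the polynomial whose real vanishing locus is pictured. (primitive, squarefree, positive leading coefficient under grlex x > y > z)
(a) The degree is 2 — an hourglass — one-sheet hyperboloid; a quadric.
(b) Symmetries: mirror symmetry y ↦ −y ⇒ only even powers of y; it's symmetric under z → −z, forcing even powers of z; the x ↦ −x reflection is a symmetry, so x appears only in even powers.
(c) Observable constraints: no z-intercept at any integer in the box.
(d) Fitting integer coefficients to these (and the overall shape) gives p.

2*x^2 + y^2 - 2*z^2 - 3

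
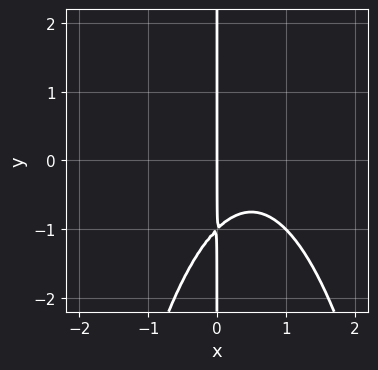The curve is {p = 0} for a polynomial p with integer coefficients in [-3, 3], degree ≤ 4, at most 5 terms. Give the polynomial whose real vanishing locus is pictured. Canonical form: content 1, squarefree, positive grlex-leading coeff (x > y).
x^3 - x^2 + x*y + x

(a) The degree is 3 — a generic line meets the curve in up to 3 points.
(b) Observable constraints: it meets the x-axis at x = 0 (among the integer gridlines); the visible y-axis segment lies entirely on the curve.
(c) Fitting integer coefficients to these (and the overall shape) gives p.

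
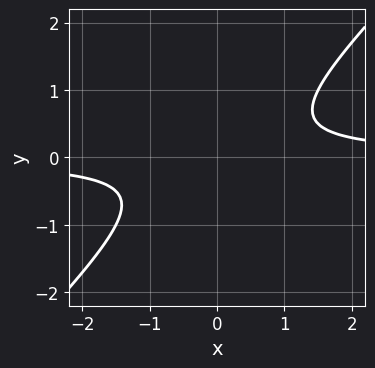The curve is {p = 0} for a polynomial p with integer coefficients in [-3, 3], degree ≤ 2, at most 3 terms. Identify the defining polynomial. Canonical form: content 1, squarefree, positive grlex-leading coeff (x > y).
2*x*y - 2*y^2 - 1

The degree is 2 — no degree-1 curve has this shape.
Reading off the gridlines: it misses every integer gridline on the x-axis; it misses every integer gridline on the y-axis.
The integer polynomial consistent with all of this is the stated p.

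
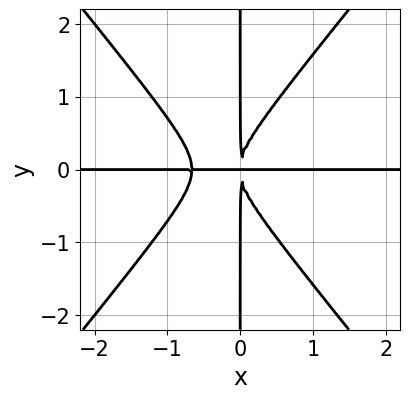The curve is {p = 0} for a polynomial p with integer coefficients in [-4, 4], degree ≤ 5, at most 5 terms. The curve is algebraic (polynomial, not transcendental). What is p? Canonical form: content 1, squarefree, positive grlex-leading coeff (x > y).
3*x^3*y - 2*x*y^3 + 2*x^2*y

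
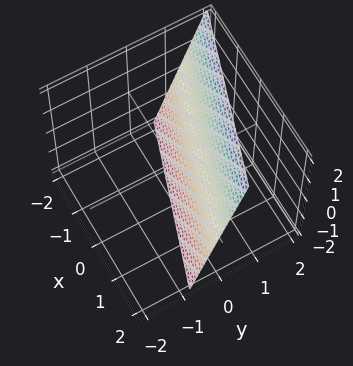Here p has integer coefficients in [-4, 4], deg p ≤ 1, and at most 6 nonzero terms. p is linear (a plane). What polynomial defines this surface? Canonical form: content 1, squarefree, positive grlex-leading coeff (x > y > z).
(a) deg p = 1. The surface is flat (a plane).
(b) From the visible intercepts: it meets the z-axis at z = -2 (among the integer gridlines); it meets the x-axis at x = 2 (among the integer gridlines).
(c) Matching integer coefficients to the picture gives p.

x + 3*y - z - 2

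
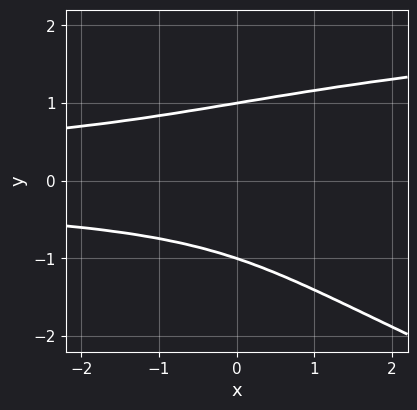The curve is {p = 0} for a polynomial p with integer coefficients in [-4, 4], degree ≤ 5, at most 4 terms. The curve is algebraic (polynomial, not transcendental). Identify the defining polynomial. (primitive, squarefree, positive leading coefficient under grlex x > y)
1. Degree: no degree-3 curve has this shape, so deg p = 4.
2. Checking where it meets the axes: the curve avoids every integer x-axis point in the box; among the integer gridlines, it crosses the y-axis at y ∈ {-1, 1}.
3. Matching integer coefficients to the picture gives p.

x*y^3 + 3*y^4 - 3*x*y^2 - 3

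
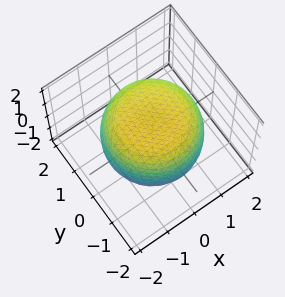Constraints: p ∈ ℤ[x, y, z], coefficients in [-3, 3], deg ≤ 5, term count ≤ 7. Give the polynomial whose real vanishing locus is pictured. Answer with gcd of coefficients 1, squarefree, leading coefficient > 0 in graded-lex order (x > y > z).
1. The degree is 4 — a generic line meets the surface in up to 4 points.
2. By symmetry, the surface is invariant under rotation about z: p = q(x² + y², z).
3. From the axis intercepts and sections: a circular section at z = -1 has radius between 1 and 2.
4. The integer polynomial consistent with all of this is the stated p.

x^4 + 2*x^2*y^2 + y^4 - x^2 - y^2 + 2*z^2 - 3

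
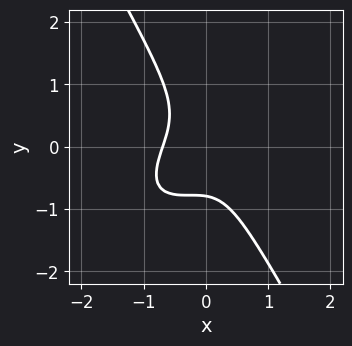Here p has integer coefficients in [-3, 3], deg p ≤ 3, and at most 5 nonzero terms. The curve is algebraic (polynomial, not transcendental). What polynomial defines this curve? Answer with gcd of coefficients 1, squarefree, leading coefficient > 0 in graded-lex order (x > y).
(a) deg p = 3.
(b) Matching integer coefficients to the picture gives p.

3*x^3 - 3*x^2*y + x*y^2 + 2*y^3 + 1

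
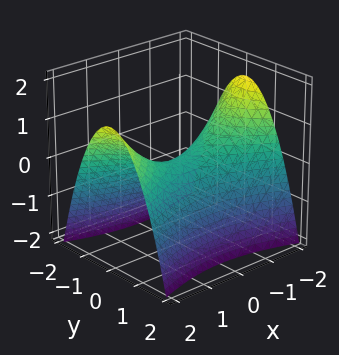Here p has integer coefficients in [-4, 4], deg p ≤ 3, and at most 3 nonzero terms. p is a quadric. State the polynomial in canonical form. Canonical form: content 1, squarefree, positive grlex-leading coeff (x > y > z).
x^2 - 3*y^2 - 3*z

First, the degree is 2 — a saddle surface; a quadric.
Next, symmetries: mirror symmetry x ↦ −x ⇒ only even powers of x; the y ↦ −y reflection is a symmetry, so y appears only in even powers.
Next, against the integer gridlines: one x-axis crossing is at x = 0; one y-axis crossing is at y = 0; it meets the z-axis at z = 0 (among the integer gridlines).
Finally, fitting integer coefficients to these (and the overall shape) gives p.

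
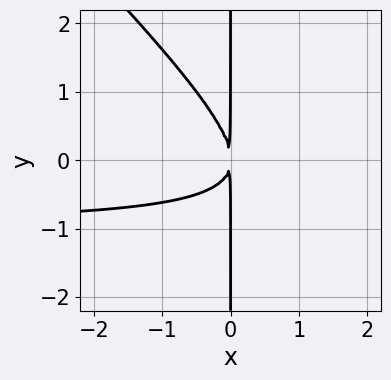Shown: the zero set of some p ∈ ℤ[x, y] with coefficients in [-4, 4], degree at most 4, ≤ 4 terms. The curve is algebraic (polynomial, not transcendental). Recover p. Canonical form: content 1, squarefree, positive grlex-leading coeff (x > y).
x^2*y + x*y^2 + x^2

1. The degree is 3 — no degree-2 curve has this shape.
2. From the axis intercepts and sections: the visible y-axis segment lies entirely on the curve.
3. These observations pin down the coefficients.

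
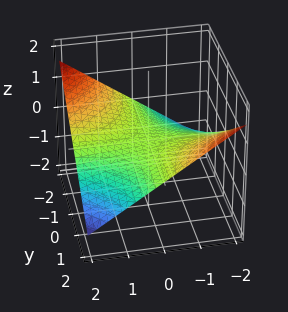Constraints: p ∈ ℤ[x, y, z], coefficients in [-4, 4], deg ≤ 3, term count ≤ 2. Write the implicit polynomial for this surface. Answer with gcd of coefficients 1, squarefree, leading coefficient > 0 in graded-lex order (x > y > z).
x*y + 3*z

First, degree: a saddle surface; a quadric, so deg p = 2.
Then, from the axis intercepts and sections: every point of the y-axis in the box is on the surface; it crosses the z-axis at the gridline z = 0; every point of the x-axis in the box is on the surface.
Finally, fitting integer coefficients to these (and the overall shape) gives p.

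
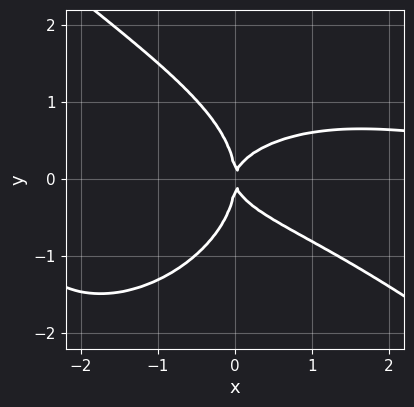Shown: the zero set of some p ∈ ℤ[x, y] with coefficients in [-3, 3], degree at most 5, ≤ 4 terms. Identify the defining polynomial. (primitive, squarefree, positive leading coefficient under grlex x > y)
x^3*y + 2*y^4 + 3*x*y^2 - 2*x^2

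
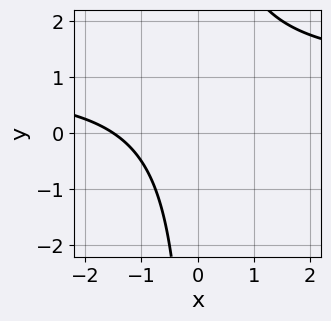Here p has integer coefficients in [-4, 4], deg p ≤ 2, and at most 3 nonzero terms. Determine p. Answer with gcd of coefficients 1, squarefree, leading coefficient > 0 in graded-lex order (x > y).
2*x*y - 2*x - 3

The degree is 2 — no degree-1 curve has this shape.
From the axis intercepts and sections: it misses every integer gridline on the y-axis.
Putting this together gives p.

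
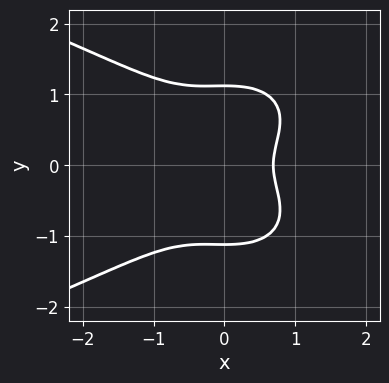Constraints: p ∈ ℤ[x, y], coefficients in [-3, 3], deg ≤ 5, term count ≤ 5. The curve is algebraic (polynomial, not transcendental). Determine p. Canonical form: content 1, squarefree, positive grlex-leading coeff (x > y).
The degree is 4 — no degree-3 curve has this shape.
Symmetries: the y ↦ −y reflection is a symmetry, so y appears only in even powers.
Fitting integer coefficients to these (and the overall shape) gives p.

x^2*y^2 + 3*y^4 + 3*x^3 - 3*y^2 - 1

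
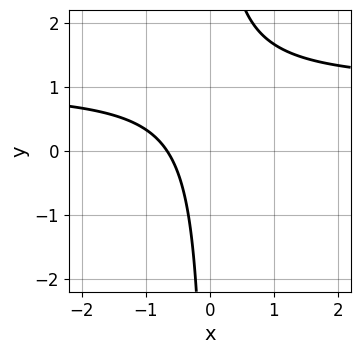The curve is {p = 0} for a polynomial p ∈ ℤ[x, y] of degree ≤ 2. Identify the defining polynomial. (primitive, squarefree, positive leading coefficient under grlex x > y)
3*x*y - 3*x - 2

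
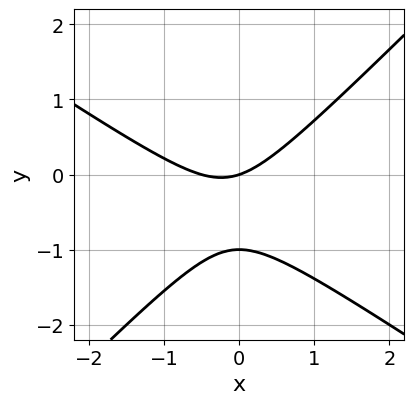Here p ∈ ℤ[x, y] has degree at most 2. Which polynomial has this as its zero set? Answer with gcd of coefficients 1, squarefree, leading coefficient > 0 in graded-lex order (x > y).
2*x^2 + x*y - 3*y^2 + x - 3*y

1. Degree: the shape is more complex than any degree-1 curve, so deg p = 2.
2. Against the integer gridlines: among the integer gridlines, it crosses the y-axis at y ∈ {-1, 0}; it meets the x-axis at x = 0 (among the integer gridlines).
3. Together with the visible shape, these determine p as stated.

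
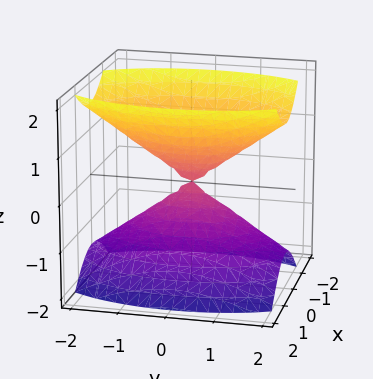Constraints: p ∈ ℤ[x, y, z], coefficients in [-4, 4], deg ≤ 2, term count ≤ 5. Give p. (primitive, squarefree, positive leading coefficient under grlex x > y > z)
3*x^2 + y^2 - 2*z^2

(a) There are 2 components. Treating them together as one polynomial.
(b) deg p = 2. A double cone through the origin; a quadric.
(c) Symmetries: the x ↦ −x reflection is a symmetry, so x appears only in even powers; the z ↦ −z reflection is a symmetry, so z appears only in even powers; mirror symmetry y ↦ −y ⇒ only even powers of y.
(d) Reading off the gridlines: one x-axis crossing is at x = 0; it meets the z-axis at z = 0 (among the integer gridlines).
(e) Solving for integer coefficients yields p as stated.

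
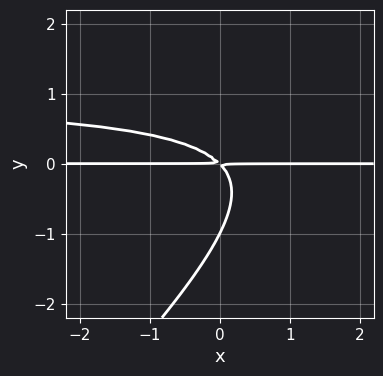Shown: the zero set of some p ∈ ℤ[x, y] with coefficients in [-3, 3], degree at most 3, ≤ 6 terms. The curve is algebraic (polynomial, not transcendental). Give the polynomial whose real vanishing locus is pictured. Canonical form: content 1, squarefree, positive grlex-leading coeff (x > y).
(a) deg p = 3. The shape is more complex than any degree-2 curve.
(b) Against the integer gridlines: one y-axis crossing is at y = -1; the visible x-axis segment lies entirely on the curve.
(c) Fitting integer coefficients to these (and the overall shape) gives p.

x*y^2 - y^3 - x*y - y^2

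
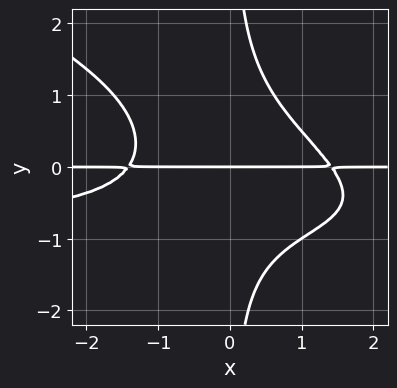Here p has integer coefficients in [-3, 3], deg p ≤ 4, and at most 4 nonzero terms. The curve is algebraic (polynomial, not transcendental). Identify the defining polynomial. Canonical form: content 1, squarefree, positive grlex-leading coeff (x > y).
deg p = 4.
Reading off the gridlines: every point of the x-axis in the box is on the curve; it crosses the y-axis at the gridline y = 0.
Together with the visible shape, these determine p as stated.

x^2*y^2 + 2*x*y^3 + x^2*y - 2*y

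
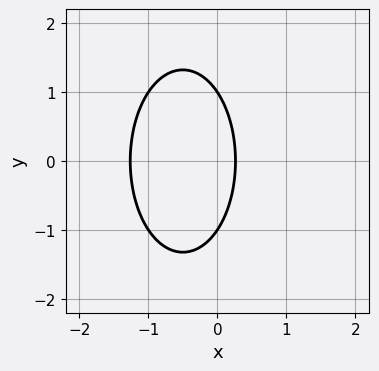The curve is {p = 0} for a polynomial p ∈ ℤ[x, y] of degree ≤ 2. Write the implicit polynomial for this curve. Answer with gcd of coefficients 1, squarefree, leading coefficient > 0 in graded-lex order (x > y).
3*x^2 + y^2 + 3*x - 1

1. The degree is 2 — the shape is more complex than any degree-1 curve.
2. Symmetries: it's symmetric under y → −y, forcing even powers of y.
3. Against the integer gridlines: the y-axis gridline crossings are at y ∈ {-1, 1}.
4. Solving for integer coefficients yields p as stated.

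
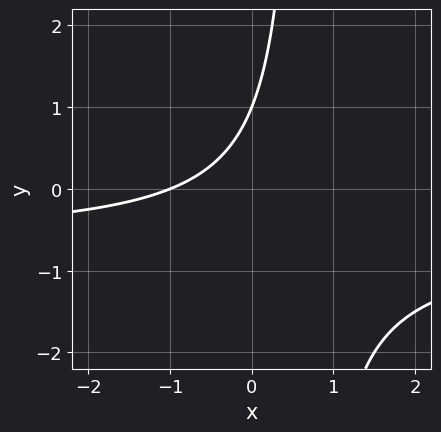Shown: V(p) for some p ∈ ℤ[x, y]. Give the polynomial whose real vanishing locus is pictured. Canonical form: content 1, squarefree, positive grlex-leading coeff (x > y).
3*x*y + 2*x - 2*y + 2

Degree: no degree-1 curve has this shape, so deg p = 2.
Observable constraints: it meets the y-axis at y = 1 (among the integer gridlines); one x-axis crossing is at x = -1.
Putting this together gives p.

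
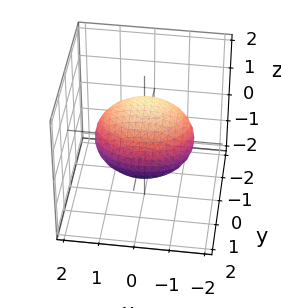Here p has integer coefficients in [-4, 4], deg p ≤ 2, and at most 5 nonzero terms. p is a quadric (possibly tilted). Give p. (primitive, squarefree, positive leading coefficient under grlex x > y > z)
x^2 + 2*y^2 + 2*y*z + 3*z^2 - 2

1. deg p = 2.
2. From the axis intercepts and sections: the y-axis gridline crossings are at y ∈ {-1, 1}.
3. Together with the visible shape, these determine p as stated.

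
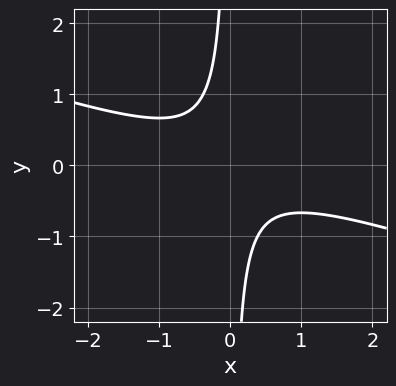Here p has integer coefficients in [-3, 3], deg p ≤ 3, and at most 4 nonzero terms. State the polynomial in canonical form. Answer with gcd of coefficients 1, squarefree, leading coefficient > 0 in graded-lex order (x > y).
1. Degree: a generic line meets the curve in up to 2 points, so deg p = 2.
2. Against the integer gridlines: it misses every integer gridline on the y-axis; no x-intercept at any integer in the box.
3. Fitting integer coefficients to these (and the overall shape) gives p.

x^2 + 3*x*y + 1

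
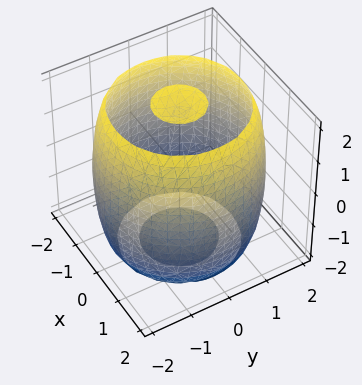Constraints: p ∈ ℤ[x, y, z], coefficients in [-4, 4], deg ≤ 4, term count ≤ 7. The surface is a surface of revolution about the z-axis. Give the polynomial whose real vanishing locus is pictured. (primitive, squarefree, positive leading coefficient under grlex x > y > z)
x^4 + 2*x^2*y^2 + y^4 - 3*x^2 - 3*y^2 + z^2 - 3

First, I count 3 distinct pieces. They look like related sheets of one shape, so recover p as a whole.
Next, the degree is 4 — a generic line meets the surface in up to 4 points.
Then, symmetries: rotational symmetry about the z-axis ⇒ p depends on x, y only through x² + y².
Then, checking where it meets the axes: a circular section at z = 1 has radius between 1 and 2.
Finally, these observations pin down the coefficients.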